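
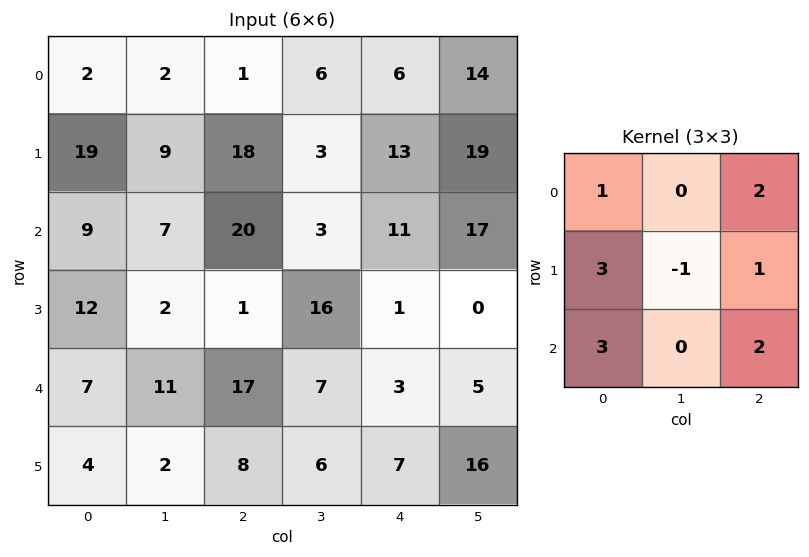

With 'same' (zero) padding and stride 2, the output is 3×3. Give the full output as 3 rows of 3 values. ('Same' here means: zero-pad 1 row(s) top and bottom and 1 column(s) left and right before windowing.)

18 44 73
20 57 104
12 75 89

Output[0,0]: The receptive field on the zero-padded input at this output position is [0 0 0 / 0 2 2 / 0 19 9]. Elementwise product with the kernel and sum: 0·1 + 0·2 + 0·3 + 2·-1 + 2·1 + 0·3 + 9·2.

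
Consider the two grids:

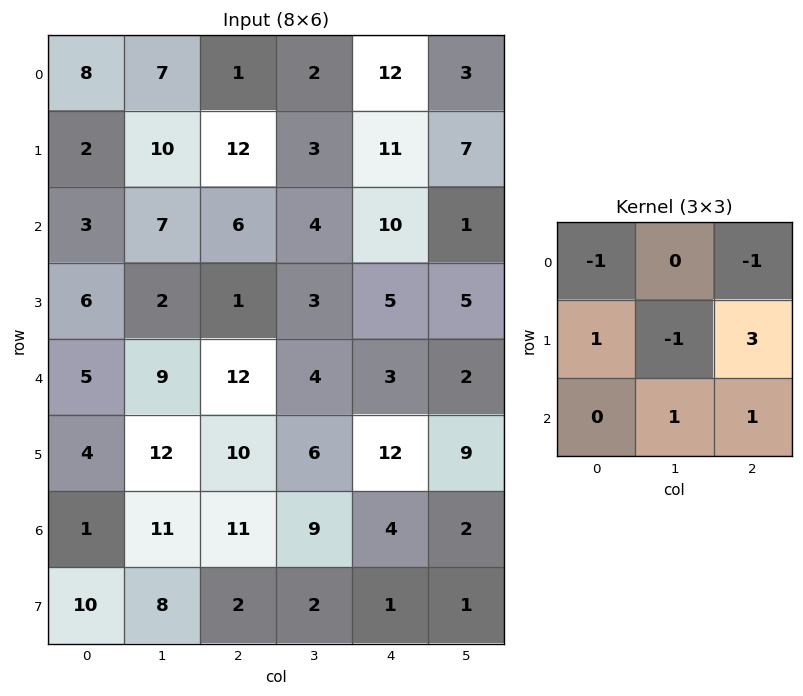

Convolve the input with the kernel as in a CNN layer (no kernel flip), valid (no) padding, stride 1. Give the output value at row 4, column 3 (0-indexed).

21

The receptive field on the input at this output position is [4 3 2 / 6 12 9 / 9 4 2]. Elementwise product with the kernel and sum: 4·-1 + 2·-1 + 6·1 + 12·-1 + 9·3 + 4·1 + 2·1.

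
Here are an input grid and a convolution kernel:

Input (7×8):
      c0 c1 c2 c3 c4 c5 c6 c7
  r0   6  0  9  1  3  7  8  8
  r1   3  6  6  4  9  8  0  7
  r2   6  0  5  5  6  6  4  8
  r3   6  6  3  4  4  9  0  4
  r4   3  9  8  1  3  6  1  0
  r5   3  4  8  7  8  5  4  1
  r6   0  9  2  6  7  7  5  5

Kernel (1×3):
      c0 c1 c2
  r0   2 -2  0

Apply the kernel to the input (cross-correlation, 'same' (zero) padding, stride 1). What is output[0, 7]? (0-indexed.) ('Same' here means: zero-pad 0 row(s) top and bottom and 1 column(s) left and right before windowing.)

0

The receptive field on the zero-padded input at this output position is [8 8 0]. Elementwise product with the kernel and sum: 8·2 + 8·-2.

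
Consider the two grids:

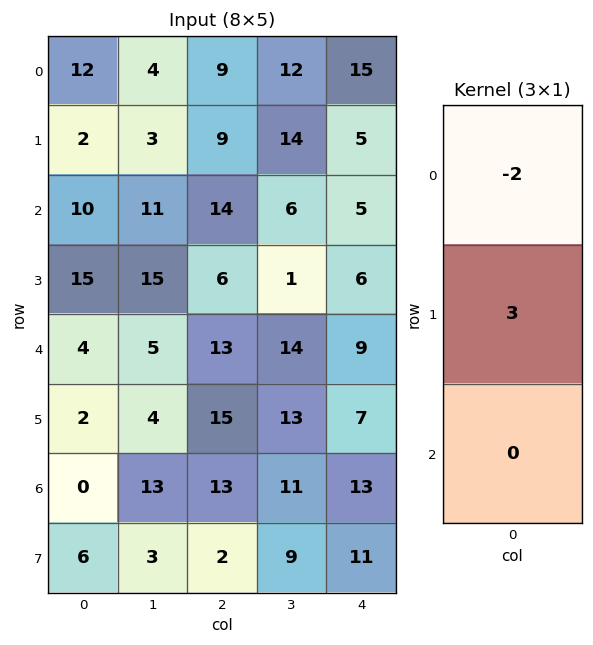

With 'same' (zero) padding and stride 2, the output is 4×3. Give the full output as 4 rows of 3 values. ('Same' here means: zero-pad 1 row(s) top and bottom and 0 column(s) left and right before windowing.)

36 27 45
26 24 5
-18 27 15
-4 9 25

Output[0,0]: The receptive field on the zero-padded input at this output position is [0 / 12 / 2]. Elementwise product with the kernel and sum: 0·-2 + 12·3.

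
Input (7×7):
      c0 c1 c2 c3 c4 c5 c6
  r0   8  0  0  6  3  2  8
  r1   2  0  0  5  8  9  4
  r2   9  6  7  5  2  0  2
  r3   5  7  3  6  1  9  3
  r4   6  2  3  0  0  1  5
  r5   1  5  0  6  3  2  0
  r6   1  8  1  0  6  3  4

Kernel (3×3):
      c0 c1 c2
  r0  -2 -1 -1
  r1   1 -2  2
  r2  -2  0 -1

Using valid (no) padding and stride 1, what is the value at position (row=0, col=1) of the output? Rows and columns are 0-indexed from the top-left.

-13

The receptive field on the input at this output position is [0 0 6 / 0 0 5 / 6 7 5]. Elementwise product with the kernel and sum: 0·-2 + 0·-1 + 6·-1 + 0·1 + 0·-2 + 5·2 + 6·-2 + 5·-1.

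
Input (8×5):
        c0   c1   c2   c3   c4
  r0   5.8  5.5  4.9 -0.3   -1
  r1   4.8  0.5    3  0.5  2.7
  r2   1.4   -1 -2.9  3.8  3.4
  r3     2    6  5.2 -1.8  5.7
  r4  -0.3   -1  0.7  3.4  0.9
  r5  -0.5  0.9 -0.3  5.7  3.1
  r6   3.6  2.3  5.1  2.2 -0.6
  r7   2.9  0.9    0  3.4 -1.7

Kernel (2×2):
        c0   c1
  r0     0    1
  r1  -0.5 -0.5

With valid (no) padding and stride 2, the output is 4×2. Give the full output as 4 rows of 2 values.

Output[0,0]: The receptive field on the input at this output position is [5.8 5.5 / 4.8 0.5]. Elementwise product with the kernel and sum: 5.5·1 + 4.8·-0.5 + 0.5·-0.5.

2.85 -2.05
-5 2.1
-1.2 0.7
0.4 0.5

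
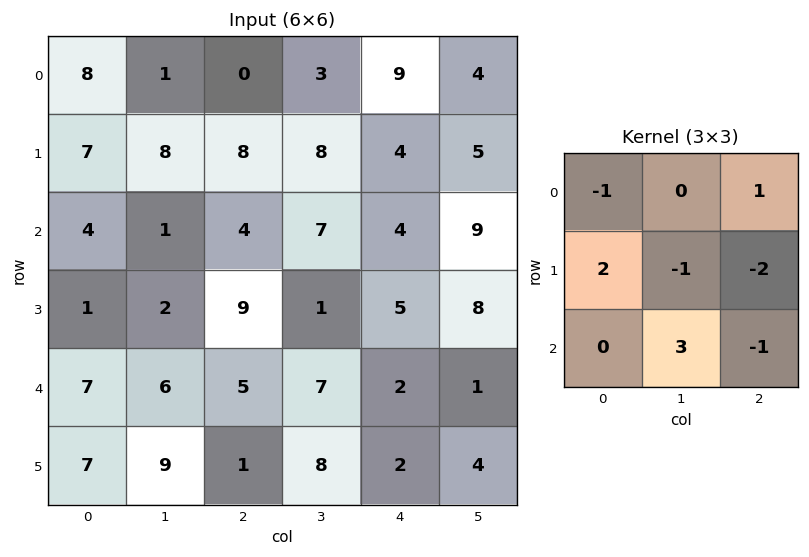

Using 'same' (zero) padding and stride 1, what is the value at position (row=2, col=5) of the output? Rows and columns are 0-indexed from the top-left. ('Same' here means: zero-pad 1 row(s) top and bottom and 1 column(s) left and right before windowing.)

The receptive field on the zero-padded input at this output position is [4 5 0 / 4 9 0 / 5 8 0]. Elementwise product with the kernel and sum: 4·-1 + 0·1 + 4·2 + 9·-1 + 0·-2 + 8·3 + 0·-1.

19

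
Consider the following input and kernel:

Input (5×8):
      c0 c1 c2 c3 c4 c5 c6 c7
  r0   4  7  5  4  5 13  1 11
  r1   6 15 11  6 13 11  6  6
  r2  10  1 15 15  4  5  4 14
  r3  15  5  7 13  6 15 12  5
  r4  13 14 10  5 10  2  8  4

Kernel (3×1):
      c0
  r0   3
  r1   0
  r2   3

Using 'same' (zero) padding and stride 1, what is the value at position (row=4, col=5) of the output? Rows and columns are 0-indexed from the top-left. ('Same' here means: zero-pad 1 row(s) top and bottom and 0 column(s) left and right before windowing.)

45

The receptive field on the zero-padded input at this output position is [15 / 2 / 0]. Elementwise product with the kernel and sum: 15·3 + 0·3.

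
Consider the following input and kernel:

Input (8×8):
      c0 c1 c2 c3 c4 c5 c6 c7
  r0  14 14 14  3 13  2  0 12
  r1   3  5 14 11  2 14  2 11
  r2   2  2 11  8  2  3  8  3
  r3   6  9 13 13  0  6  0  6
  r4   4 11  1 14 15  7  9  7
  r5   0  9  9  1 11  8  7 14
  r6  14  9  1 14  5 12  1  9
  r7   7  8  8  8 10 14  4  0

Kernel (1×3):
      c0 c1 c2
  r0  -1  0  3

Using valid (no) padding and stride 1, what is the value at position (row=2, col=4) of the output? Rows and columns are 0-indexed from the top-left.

22

The receptive field on the input at this output position is [2 3 8]. Elementwise product with the kernel and sum: 2·-1 + 8·3.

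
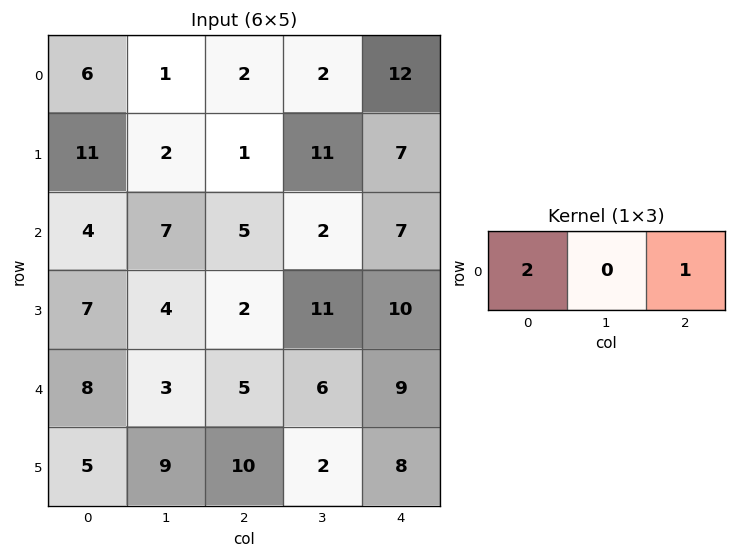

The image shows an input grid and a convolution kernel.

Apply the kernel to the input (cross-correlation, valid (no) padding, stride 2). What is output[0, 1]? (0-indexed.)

The receptive field on the input at this output position is [2 2 12]. Elementwise product with the kernel and sum: 2·2 + 12·1.

16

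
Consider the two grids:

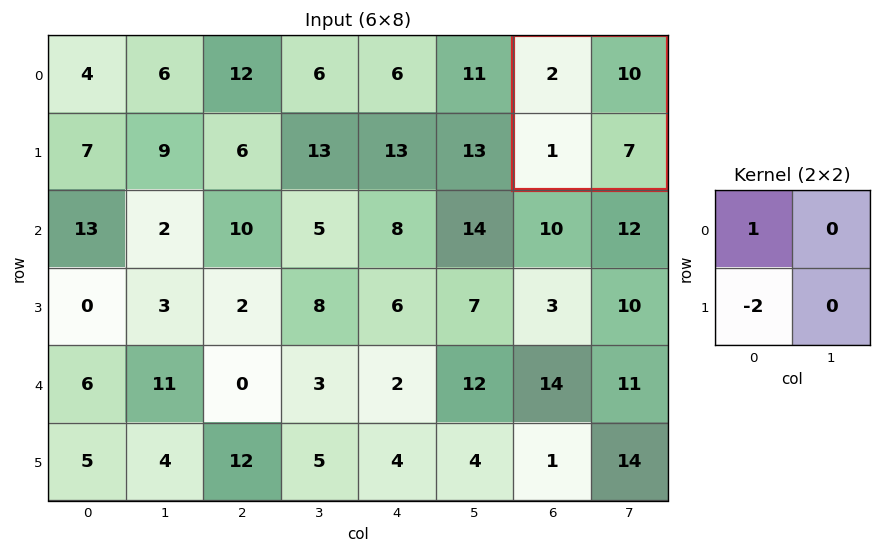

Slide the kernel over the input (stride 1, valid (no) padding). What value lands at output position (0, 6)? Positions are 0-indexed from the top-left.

0

The receptive field on the input at this output position is [2 10 / 1 7]. Elementwise product with the kernel and sum: 2·1 + 1·-2.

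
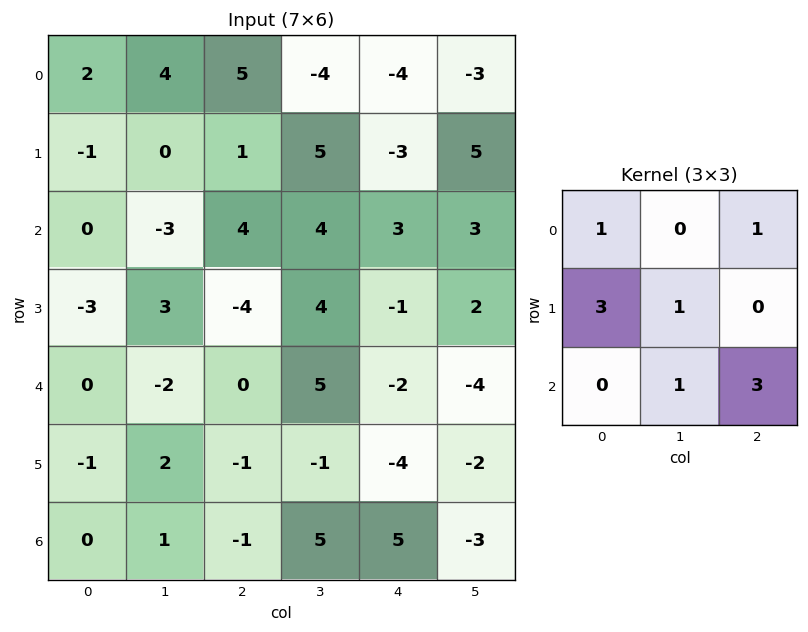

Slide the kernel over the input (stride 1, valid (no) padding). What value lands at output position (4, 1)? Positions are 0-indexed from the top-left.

22

The receptive field on the input at this output position is [-2 0 5 / 2 -1 -1 / 1 -1 5]. Elementwise product with the kernel and sum: -2·1 + 5·1 + 2·3 + -1·1 + -1·1 + 5·3.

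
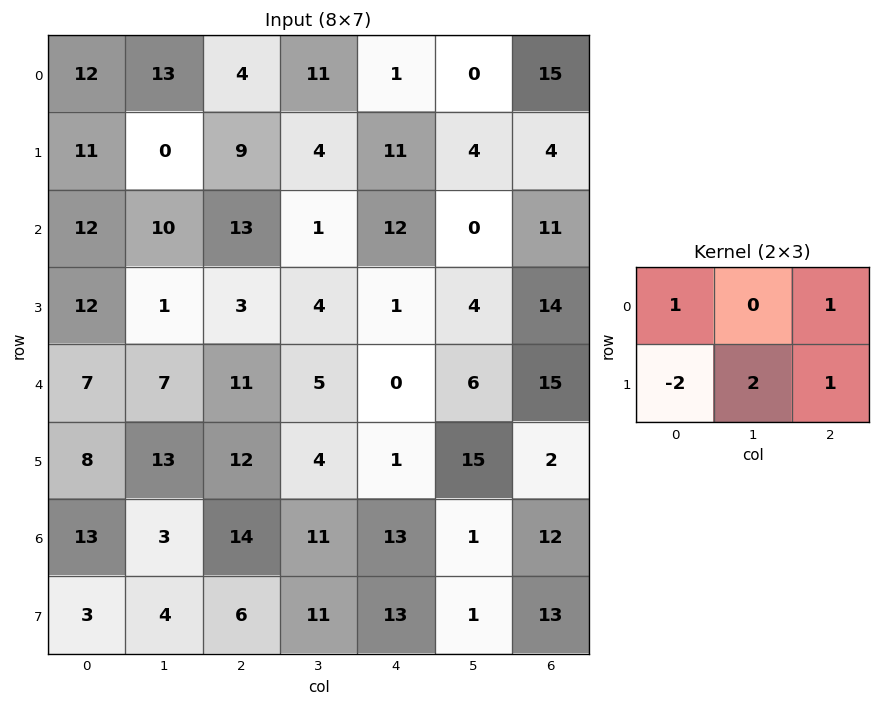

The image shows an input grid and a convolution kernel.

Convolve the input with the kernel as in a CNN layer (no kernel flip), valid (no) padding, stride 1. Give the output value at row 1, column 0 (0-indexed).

The receptive field on the input at this output position is [11 0 9 / 12 10 13]. Elementwise product with the kernel and sum: 11·1 + 9·1 + 12·-2 + 10·2 + 13·1.

29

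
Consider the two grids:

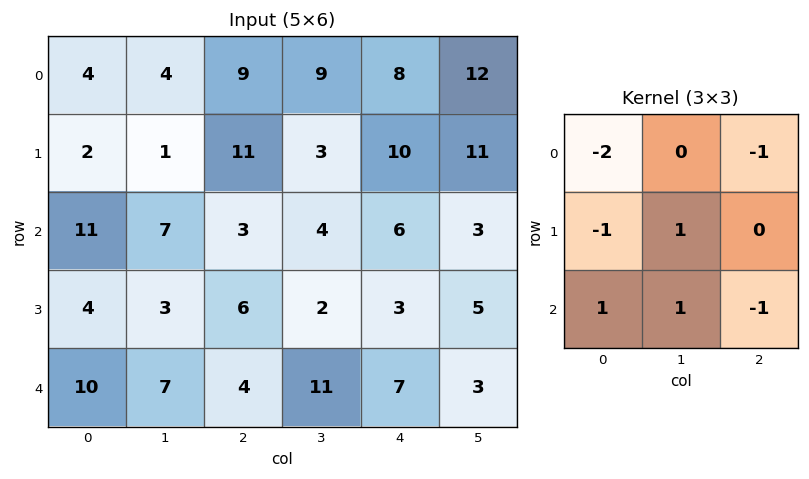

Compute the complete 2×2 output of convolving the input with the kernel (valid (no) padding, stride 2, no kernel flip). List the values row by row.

Output[0,0]: The receptive field on the input at this output position is [4 4 9 / 2 1 11 / 11 7 3]. Elementwise product with the kernel and sum: 4·-2 + 9·-1 + 2·-1 + 1·1 + 11·1 + 7·1 + 3·-1.
Output[0,1]: The receptive field on the input at this output position is [9 9 8 / 11 3 10 / 3 4 6]. Elementwise product with the kernel and sum: 9·-2 + 8·-1 + 11·-1 + 3·1 + 3·1 + 4·1 + 6·-1.

-3 -33
-13 -8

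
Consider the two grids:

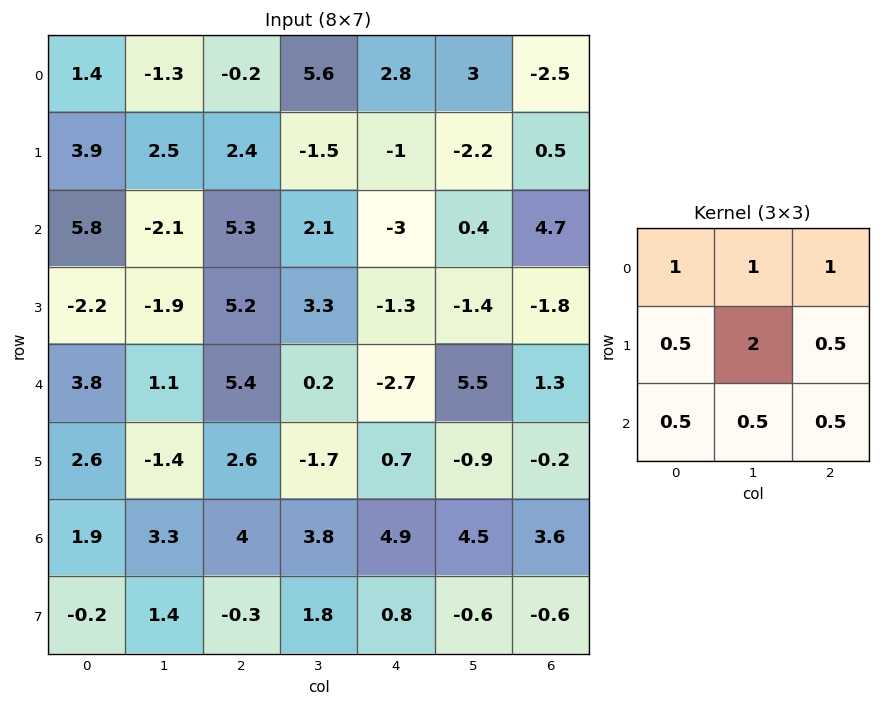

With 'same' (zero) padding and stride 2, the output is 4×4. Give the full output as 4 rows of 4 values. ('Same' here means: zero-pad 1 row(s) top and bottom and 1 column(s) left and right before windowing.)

Output[0,0]: The receptive field on the zero-padded input at this output position is [0 0 0 / 0 1.4 -1.3 / 0 3.9 2.5]. Elementwise product with the kernel and sum: 0·1 + 0·1 + 0·1 + 0·0.5 + 1.4·2 + -1.3·0.5 + 0·0.5 + 3.9·0.5 + 2.5·0.5.
Output[0,1]: The receptive field on the zero-padded input at this output position is [0 0 0 / -1.3 -0.2 5.6 / 2.5 2.4 -1.5]. Elementwise product with the kernel and sum: 0·1 + 0·1 + 0·1 + -1.3·0.5 + -0.2·2 + 5.6·0.5 + 2.5·0.5 + 2.4·0.5 + -1.5·0.5.

5.35 3.45 7.55 -4.35
14.9 17.3 -9.15 6.3
4.65 17.8 -2.9 1.6
7.25 12.5 13.05 7.75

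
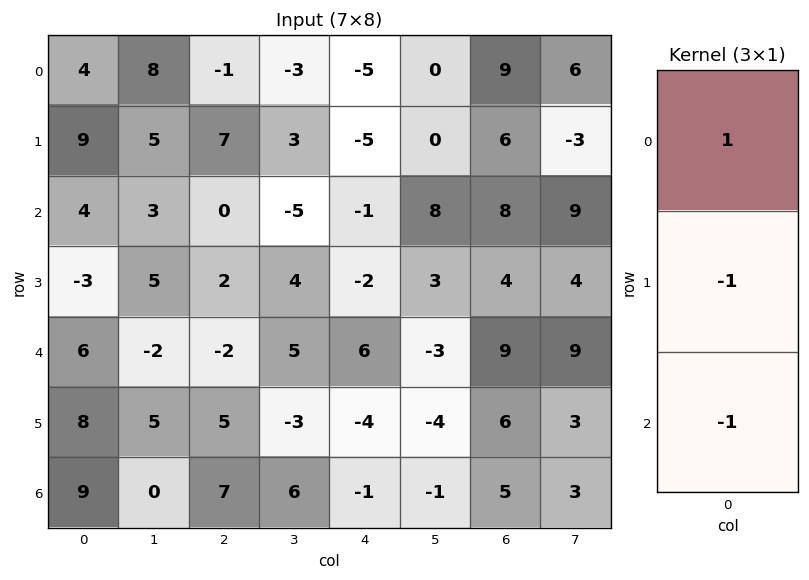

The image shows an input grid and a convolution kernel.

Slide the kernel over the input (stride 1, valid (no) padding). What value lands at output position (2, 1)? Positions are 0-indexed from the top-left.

0

The receptive field on the input at this output position is [3 / 5 / -2]. Elementwise product with the kernel and sum: 3·1 + 5·-1 + -2·-1.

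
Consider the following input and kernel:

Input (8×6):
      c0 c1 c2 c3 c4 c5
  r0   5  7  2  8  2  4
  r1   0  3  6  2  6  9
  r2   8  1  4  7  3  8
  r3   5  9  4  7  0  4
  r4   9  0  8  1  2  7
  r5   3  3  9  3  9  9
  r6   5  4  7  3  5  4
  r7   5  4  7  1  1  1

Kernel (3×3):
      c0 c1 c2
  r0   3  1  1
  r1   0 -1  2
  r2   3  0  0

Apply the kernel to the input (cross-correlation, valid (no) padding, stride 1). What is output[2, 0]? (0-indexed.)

55

The receptive field on the input at this output position is [8 1 4 / 5 9 4 / 9 0 8]. Elementwise product with the kernel and sum: 8·3 + 1·1 + 4·1 + 9·-1 + 4·2 + 9·3.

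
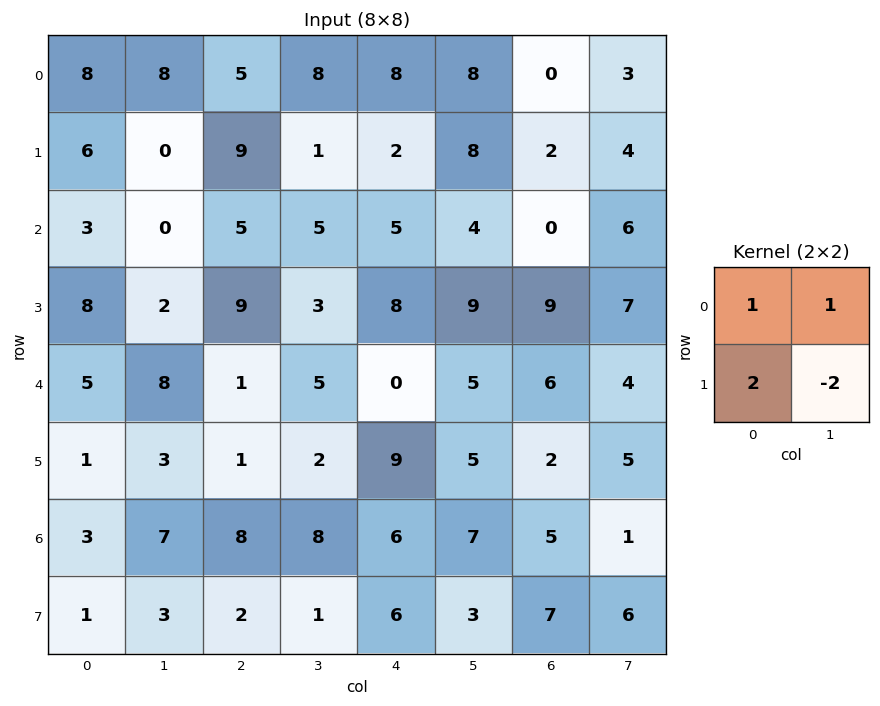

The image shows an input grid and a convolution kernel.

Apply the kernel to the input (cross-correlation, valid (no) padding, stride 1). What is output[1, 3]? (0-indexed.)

3

The receptive field on the input at this output position is [1 2 / 5 5]. Elementwise product with the kernel and sum: 1·1 + 2·1 + 5·2 + 5·-2.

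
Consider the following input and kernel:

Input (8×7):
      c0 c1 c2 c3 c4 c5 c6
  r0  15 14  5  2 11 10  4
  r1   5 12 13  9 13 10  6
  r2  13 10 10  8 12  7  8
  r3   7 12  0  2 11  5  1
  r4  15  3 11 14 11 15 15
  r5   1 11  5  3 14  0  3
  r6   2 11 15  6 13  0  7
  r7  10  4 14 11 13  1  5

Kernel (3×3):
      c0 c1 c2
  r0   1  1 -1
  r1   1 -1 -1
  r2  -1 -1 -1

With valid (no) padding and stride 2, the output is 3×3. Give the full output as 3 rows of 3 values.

Output[0,0]: The receptive field on the input at this output position is [15 14 5 / 5 12 13 / 13 10 10]. Elementwise product with the kernel and sum: 15·1 + 14·1 + 5·-1 + 5·1 + 12·-1 + 13·-1 + 13·-1 + 10·-1 + 10·-1.
Output[0,1]: The receptive field on the input at this output position is [5 2 11 / 13 9 13 / 10 8 12]. Elementwise product with the kernel and sum: 5·1 + 2·1 + 11·-1 + 13·1 + 9·-1 + 13·-1 + 10·-1 + 8·-1 + 12·-1.

-29 -43 -13
-21 -43 -25
-36 -32 2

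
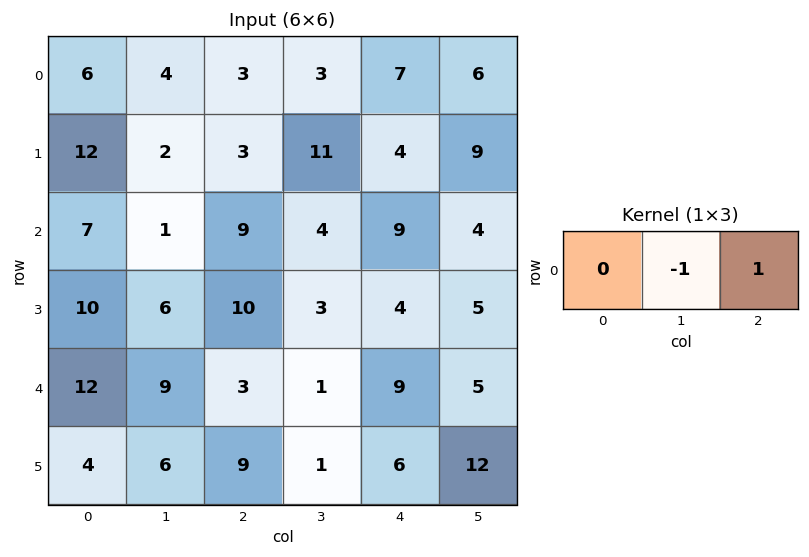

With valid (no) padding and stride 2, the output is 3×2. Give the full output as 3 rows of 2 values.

-1 4
8 5
-6 8

Output[0,0]: The receptive field on the input at this output position is [6 4 3]. Elementwise product with the kernel and sum: 4·-1 + 3·1.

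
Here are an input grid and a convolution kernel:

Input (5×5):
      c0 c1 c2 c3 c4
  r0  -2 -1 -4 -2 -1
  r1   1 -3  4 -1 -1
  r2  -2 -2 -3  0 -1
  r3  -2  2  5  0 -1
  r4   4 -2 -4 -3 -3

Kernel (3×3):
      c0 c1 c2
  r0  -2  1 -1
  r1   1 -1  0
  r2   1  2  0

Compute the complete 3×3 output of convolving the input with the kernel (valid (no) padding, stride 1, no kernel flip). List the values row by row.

5 -15 9
-7 24 -6
1 -12 2

Output[0,0]: The receptive field on the input at this output position is [-2 -1 -4 / 1 -3 4 / -2 -2 -3]. Elementwise product with the kernel and sum: -2·-2 + -1·1 + -4·-1 + 1·1 + -3·-1 + -2·1 + -2·2.
Output[0,1]: The receptive field on the input at this output position is [-1 -4 -2 / -3 4 -1 / -2 -3 0]. Elementwise product with the kernel and sum: -1·-2 + -4·1 + -2·-1 + -3·1 + 4·-1 + -2·1 + -3·2.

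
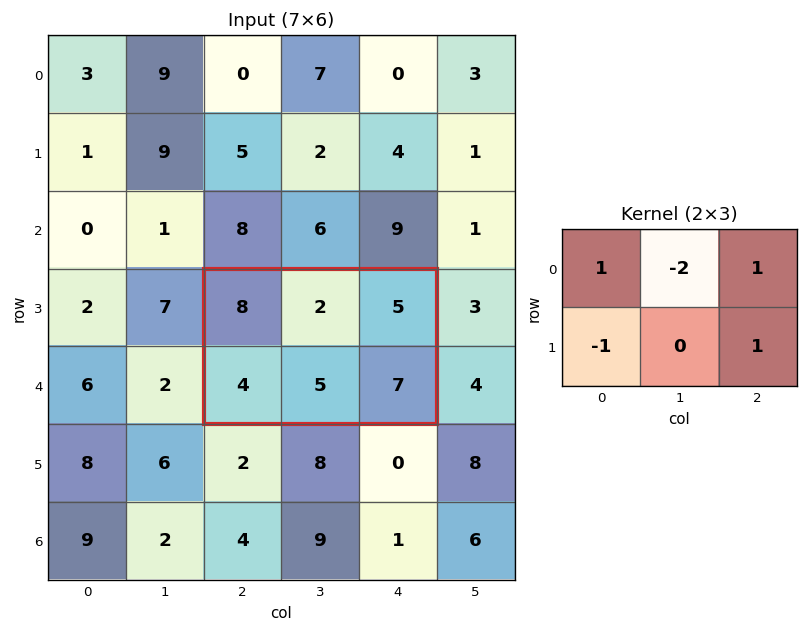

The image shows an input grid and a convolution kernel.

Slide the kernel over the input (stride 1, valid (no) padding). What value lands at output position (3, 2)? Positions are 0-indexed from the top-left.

The receptive field on the input at this output position is [8 2 5 / 4 5 7]. Elementwise product with the kernel and sum: 8·1 + 2·-2 + 5·1 + 4·-1 + 7·1.

12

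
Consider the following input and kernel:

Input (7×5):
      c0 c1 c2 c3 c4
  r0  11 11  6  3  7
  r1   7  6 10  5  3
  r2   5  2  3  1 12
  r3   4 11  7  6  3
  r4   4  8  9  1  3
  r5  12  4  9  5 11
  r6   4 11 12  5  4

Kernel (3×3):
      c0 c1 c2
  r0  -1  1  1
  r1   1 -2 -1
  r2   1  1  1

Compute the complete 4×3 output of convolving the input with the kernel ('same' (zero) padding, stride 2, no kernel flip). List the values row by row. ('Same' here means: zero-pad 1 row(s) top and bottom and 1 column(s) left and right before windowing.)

Output[0,0]: The receptive field on the zero-padded input at this output position is [0 0 0 / 0 11 11 / 0 7 6]. Elementwise product with the kernel and sum: 0·-1 + 0·1 + 0·1 + 0·1 + 11·-2 + 11·-1 + 0·1 + 7·1 + 6·1.
Output[0,1]: The receptive field on the zero-padded input at this output position is [0 0 0 / 11 6 3 / 6 10 5]. Elementwise product with the kernel and sum: 0·-1 + 0·1 + 0·1 + 11·1 + 6·-2 + 3·-1 + 6·1 + 10·1 + 5·1.

-20 17 -3
16 28 -16
15 9 8
-3 -8 3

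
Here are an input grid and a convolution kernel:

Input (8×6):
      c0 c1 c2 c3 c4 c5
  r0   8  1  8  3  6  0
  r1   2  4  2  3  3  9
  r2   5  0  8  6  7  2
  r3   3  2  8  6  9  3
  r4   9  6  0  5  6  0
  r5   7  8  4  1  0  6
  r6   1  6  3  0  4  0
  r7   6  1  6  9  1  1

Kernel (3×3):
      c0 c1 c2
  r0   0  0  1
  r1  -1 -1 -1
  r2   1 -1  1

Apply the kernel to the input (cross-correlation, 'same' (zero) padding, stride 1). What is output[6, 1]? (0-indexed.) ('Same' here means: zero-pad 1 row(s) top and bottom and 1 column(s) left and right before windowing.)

5

The receptive field on the zero-padded input at this output position is [7 8 4 / 1 6 3 / 6 1 6]. Elementwise product with the kernel and sum: 4·1 + 1·-1 + 6·-1 + 3·-1 + 6·1 + 1·-1 + 6·1.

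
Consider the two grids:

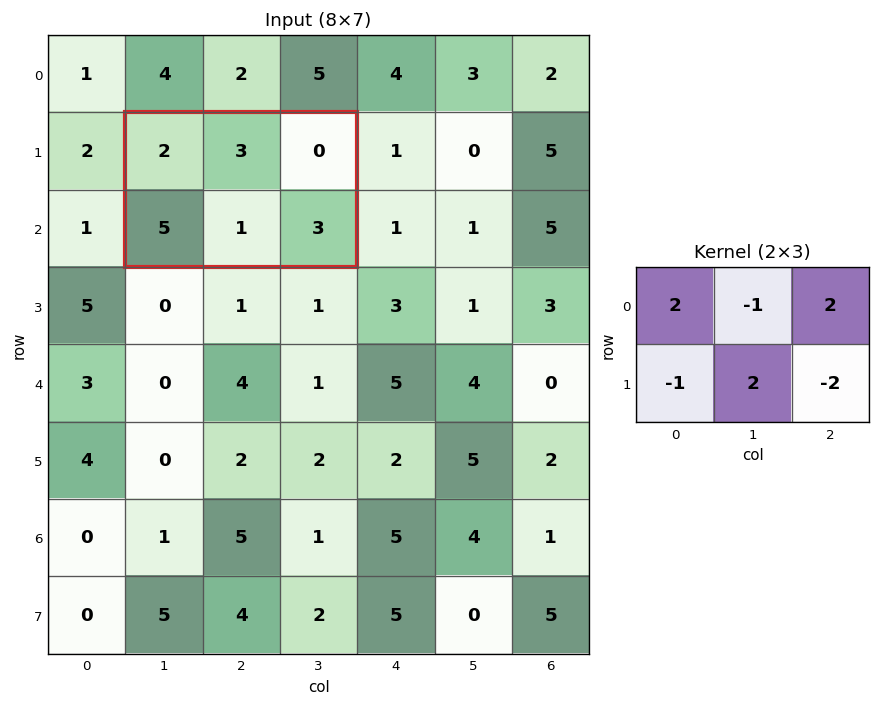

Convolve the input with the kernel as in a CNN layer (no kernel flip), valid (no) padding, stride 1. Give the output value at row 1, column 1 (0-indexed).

The receptive field on the input at this output position is [2 3 0 / 5 1 3]. Elementwise product with the kernel and sum: 2·2 + 3·-1 + 0·2 + 5·-1 + 1·2 + 3·-2.

-8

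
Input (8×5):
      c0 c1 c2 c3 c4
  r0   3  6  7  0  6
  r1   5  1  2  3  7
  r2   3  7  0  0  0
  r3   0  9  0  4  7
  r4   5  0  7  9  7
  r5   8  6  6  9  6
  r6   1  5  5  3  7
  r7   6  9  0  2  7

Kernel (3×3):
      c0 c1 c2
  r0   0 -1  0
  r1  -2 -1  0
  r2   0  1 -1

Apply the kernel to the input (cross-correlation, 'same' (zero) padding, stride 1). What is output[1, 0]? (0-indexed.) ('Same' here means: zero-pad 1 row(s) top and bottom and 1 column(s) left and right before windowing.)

The receptive field on the zero-padded input at this output position is [0 3 6 / 0 5 1 / 0 3 7]. Elementwise product with the kernel and sum: 3·-1 + 0·-2 + 5·-1 + 3·1 + 7·-1.

-12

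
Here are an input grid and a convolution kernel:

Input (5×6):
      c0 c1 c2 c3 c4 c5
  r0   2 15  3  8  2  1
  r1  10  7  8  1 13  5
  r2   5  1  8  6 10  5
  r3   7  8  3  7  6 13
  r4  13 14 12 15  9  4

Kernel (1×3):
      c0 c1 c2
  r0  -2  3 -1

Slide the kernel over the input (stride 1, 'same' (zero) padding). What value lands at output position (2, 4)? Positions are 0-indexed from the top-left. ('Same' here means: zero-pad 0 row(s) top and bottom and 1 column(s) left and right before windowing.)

The receptive field on the zero-padded input at this output position is [6 10 5]. Elementwise product with the kernel and sum: 6·-2 + 10·3 + 5·-1.

13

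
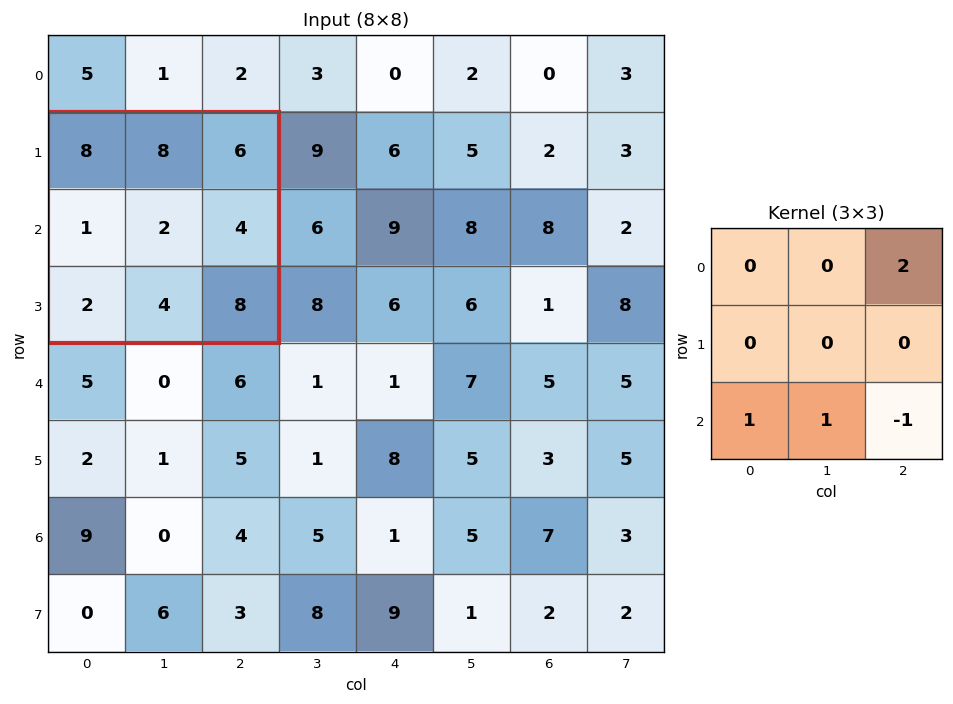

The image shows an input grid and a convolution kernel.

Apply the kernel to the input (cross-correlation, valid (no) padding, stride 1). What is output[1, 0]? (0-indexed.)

10

The receptive field on the input at this output position is [8 8 6 / 1 2 4 / 2 4 8]. Elementwise product with the kernel and sum: 6·2 + 2·1 + 4·1 + 8·-1.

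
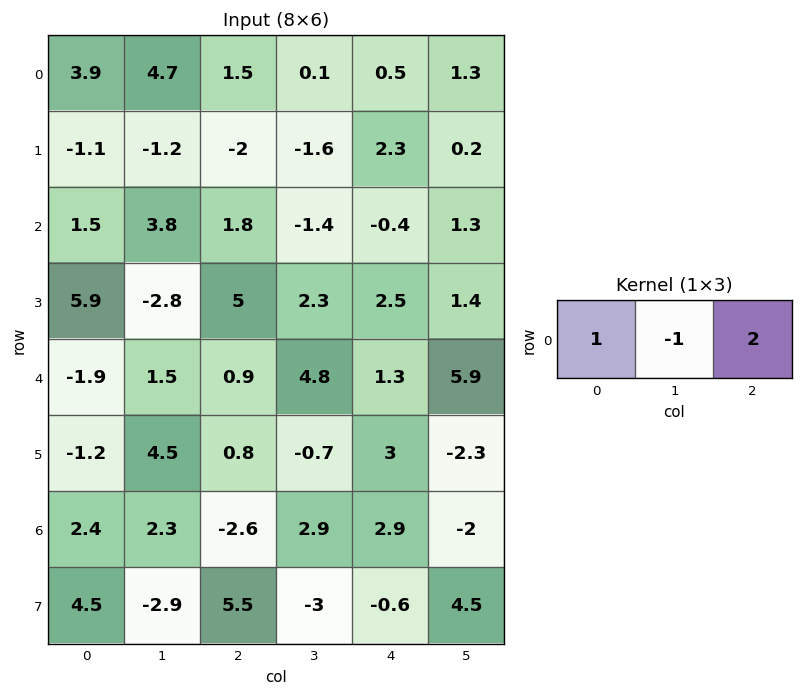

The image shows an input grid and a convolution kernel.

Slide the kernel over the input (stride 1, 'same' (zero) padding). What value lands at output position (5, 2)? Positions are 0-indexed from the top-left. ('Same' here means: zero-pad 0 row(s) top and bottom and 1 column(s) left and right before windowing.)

The receptive field on the zero-padded input at this output position is [4.5 0.8 -0.7]. Elementwise product with the kernel and sum: 4.5·1 + 0.8·-1 + -0.7·2.

2.3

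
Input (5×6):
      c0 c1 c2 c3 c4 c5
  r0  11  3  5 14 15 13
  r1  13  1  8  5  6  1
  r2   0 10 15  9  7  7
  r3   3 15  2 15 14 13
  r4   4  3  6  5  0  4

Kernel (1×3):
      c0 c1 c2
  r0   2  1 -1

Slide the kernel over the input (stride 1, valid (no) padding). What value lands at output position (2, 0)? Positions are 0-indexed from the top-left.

-5

The receptive field on the input at this output position is [0 10 15]. Elementwise product with the kernel and sum: 0·2 + 10·1 + 15·-1.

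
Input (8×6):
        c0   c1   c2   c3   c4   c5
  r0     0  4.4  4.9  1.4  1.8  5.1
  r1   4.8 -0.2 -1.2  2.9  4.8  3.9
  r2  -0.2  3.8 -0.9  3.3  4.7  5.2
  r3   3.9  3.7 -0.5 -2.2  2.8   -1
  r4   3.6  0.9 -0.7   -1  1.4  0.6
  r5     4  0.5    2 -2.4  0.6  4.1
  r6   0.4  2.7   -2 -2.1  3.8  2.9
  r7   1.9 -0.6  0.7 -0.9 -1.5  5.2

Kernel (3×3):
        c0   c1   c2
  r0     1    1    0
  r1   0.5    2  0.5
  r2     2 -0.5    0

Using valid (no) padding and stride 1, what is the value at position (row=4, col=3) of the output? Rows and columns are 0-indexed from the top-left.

The receptive field on the input at this output position is [-1 1.4 0.6 / -2.4 0.6 4.1 / -2.1 3.8 2.9]. Elementwise product with the kernel and sum: -1·1 + 1.4·1 + -2.4·0.5 + 0.6·2 + 4.1·0.5 + -2.1·2 + 3.8·-0.5.

-3.65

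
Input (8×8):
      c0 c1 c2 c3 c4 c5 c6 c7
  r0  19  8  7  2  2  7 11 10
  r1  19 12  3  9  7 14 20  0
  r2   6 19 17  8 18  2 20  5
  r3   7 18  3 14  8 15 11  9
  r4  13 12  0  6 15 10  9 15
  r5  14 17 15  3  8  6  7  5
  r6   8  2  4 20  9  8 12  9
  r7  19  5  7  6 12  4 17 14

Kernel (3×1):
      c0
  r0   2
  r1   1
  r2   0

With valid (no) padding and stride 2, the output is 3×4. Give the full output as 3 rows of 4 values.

57 17 11 42
19 37 44 51
40 15 38 25

Output[0,0]: The receptive field on the input at this output position is [19 / 19 / 6]. Elementwise product with the kernel and sum: 19·2 + 19·1.
Output[0,1]: The receptive field on the input at this output position is [7 / 3 / 17]. Elementwise product with the kernel and sum: 7·2 + 3·1.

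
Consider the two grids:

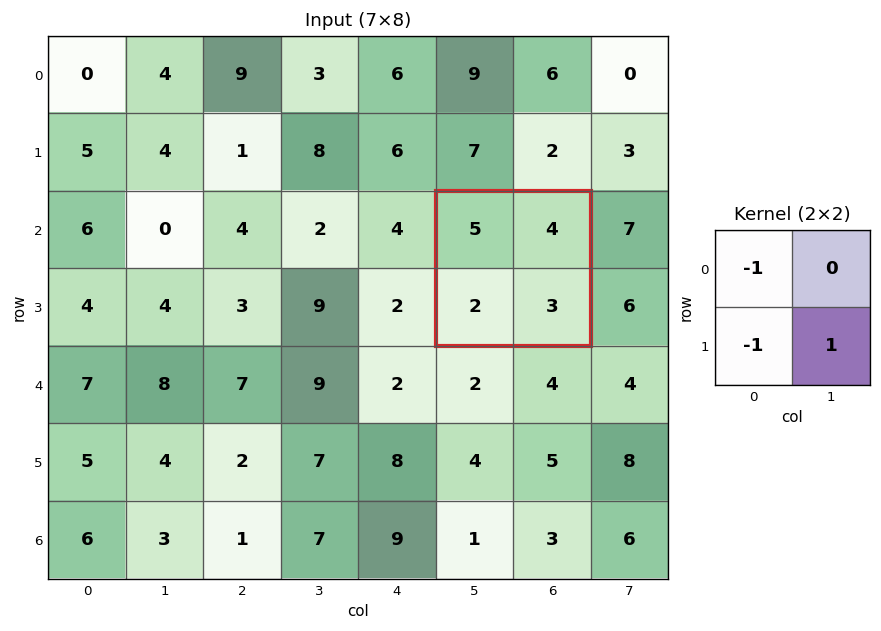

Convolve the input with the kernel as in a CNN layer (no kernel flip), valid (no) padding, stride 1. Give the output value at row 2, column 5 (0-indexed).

-4

The receptive field on the input at this output position is [5 4 / 2 3]. Elementwise product with the kernel and sum: 5·-1 + 2·-1 + 3·1.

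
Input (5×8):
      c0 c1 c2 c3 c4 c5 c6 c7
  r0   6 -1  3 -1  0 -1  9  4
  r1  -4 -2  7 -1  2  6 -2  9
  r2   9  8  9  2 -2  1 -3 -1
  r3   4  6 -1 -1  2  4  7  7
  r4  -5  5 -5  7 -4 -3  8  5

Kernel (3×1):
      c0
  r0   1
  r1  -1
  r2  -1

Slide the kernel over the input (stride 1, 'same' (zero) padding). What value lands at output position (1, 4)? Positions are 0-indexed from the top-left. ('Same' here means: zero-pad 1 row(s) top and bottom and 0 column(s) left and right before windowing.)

0

The receptive field on the zero-padded input at this output position is [0 / 2 / -2]. Elementwise product with the kernel and sum: 0·1 + 2·-1 + -2·-1.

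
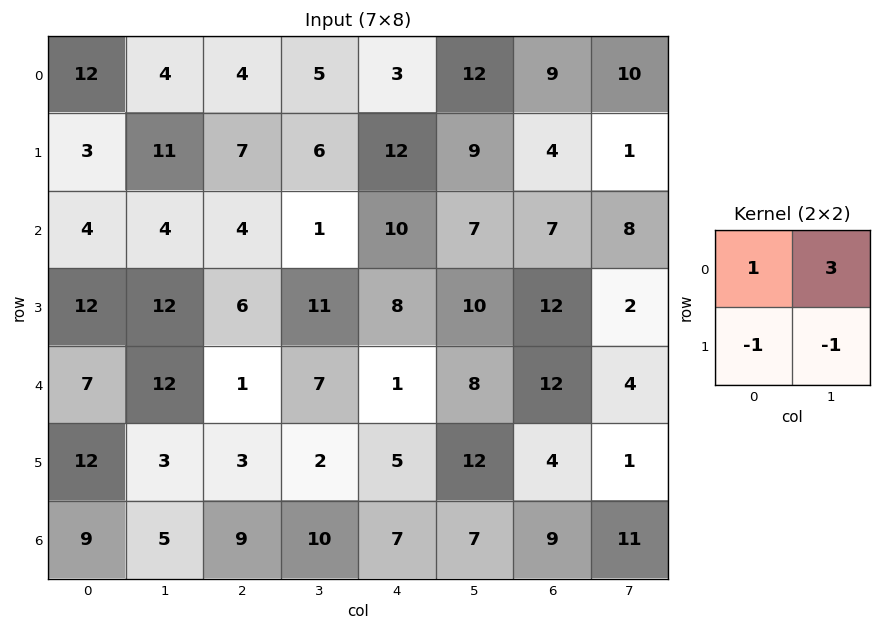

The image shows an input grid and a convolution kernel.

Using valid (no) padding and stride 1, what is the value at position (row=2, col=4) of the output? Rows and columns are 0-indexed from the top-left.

13

The receptive field on the input at this output position is [10 7 / 8 10]. Elementwise product with the kernel and sum: 10·1 + 7·3 + 8·-1 + 10·-1.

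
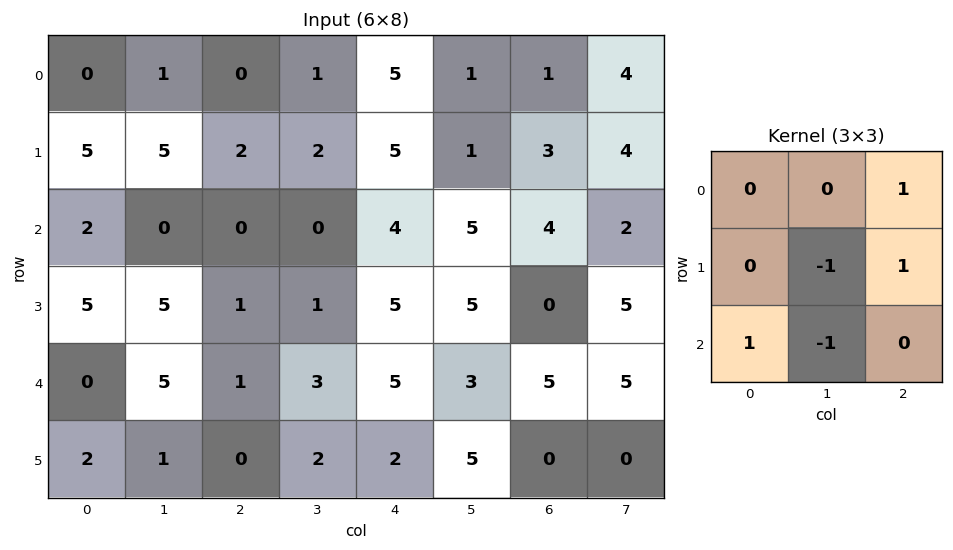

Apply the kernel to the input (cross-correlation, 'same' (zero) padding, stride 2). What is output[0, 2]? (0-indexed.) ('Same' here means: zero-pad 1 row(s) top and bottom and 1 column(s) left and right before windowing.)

-7

The receptive field on the zero-padded input at this output position is [0 0 0 / 1 5 1 / 2 5 1]. Elementwise product with the kernel and sum: 0·1 + 5·-1 + 1·1 + 2·1 + 5·-1.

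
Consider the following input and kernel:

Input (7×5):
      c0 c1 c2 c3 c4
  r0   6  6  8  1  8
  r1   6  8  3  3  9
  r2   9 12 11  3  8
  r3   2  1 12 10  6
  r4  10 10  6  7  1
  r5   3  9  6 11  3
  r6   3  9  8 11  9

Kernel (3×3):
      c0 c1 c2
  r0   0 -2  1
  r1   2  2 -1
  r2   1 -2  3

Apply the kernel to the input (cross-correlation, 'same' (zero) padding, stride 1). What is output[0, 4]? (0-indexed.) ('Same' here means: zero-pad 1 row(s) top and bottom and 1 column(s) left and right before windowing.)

The receptive field on the zero-padded input at this output position is [0 0 0 / 1 8 0 / 3 9 0]. Elementwise product with the kernel and sum: 0·-2 + 0·1 + 1·2 + 8·2 + 0·-1 + 3·1 + 9·-2 + 0·3.

3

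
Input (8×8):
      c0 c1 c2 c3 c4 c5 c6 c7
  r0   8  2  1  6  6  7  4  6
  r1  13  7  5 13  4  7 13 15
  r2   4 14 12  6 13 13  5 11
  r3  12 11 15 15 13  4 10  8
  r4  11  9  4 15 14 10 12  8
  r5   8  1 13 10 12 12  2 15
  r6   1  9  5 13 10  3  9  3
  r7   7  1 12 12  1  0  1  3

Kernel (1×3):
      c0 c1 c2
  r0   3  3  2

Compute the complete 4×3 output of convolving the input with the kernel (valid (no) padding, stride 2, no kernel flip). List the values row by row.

Output[0,0]: The receptive field on the input at this output position is [8 2 1]. Elementwise product with the kernel and sum: 8·3 + 2·3 + 1·2.

32 33 47
78 80 88
68 85 96
40 74 57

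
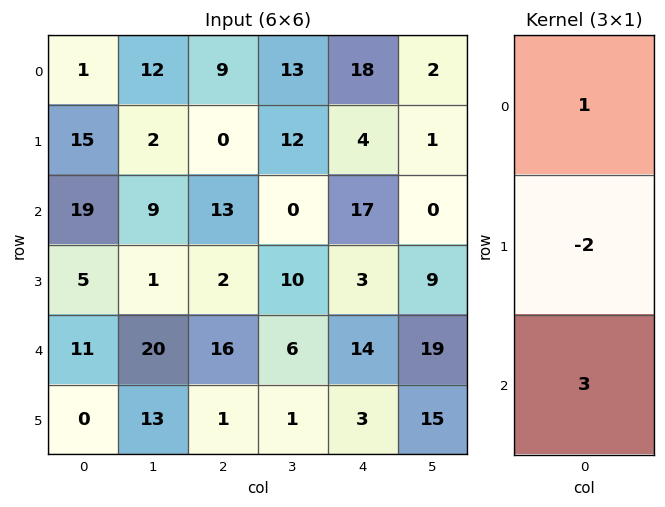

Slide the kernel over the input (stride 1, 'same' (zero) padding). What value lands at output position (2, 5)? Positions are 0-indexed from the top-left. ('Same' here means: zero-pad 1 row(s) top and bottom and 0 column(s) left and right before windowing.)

28

The receptive field on the zero-padded input at this output position is [1 / 0 / 9]. Elementwise product with the kernel and sum: 1·1 + 0·-2 + 9·3.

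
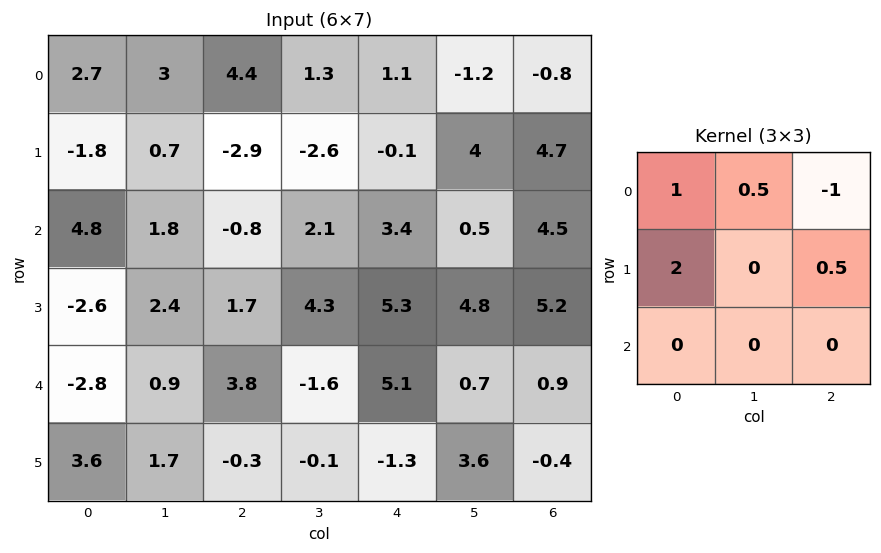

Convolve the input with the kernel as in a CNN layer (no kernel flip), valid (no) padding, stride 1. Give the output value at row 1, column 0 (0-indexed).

The receptive field on the input at this output position is [-1.8 0.7 -2.9 / 4.8 1.8 -0.8 / -2.6 2.4 1.7]. Elementwise product with the kernel and sum: -1.8·1 + 0.7·0.5 + -2.9·-1 + 4.8·2 + -0.8·0.5.

10.65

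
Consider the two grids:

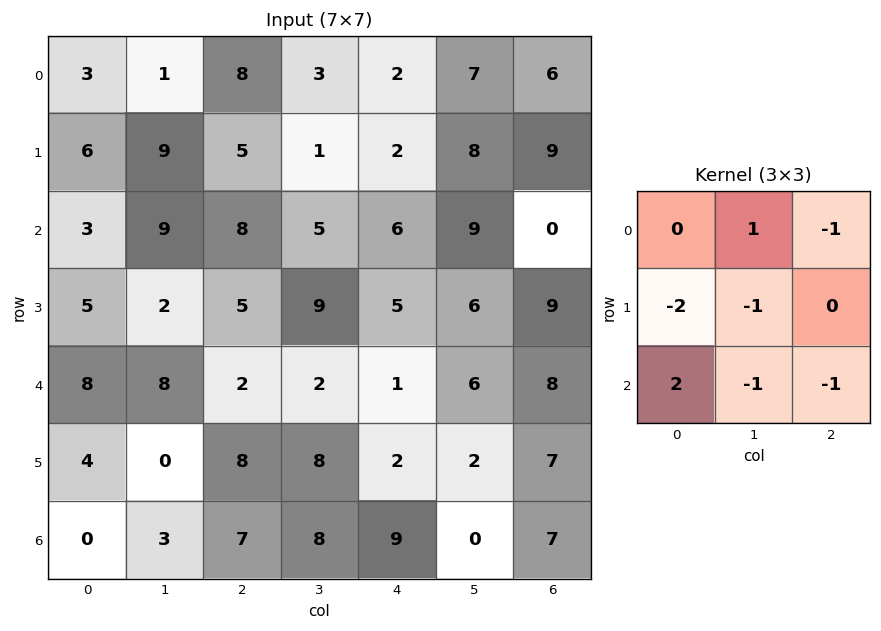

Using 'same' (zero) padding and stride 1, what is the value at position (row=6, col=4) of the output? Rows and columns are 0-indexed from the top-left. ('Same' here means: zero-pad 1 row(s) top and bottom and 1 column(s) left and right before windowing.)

The receptive field on the zero-padded input at this output position is [8 2 2 / 8 9 0 / 0 0 0]. Elementwise product with the kernel and sum: 2·1 + 2·-1 + 8·-2 + 9·-1 + 0·2 + 0·-1 + 0·-1.

-25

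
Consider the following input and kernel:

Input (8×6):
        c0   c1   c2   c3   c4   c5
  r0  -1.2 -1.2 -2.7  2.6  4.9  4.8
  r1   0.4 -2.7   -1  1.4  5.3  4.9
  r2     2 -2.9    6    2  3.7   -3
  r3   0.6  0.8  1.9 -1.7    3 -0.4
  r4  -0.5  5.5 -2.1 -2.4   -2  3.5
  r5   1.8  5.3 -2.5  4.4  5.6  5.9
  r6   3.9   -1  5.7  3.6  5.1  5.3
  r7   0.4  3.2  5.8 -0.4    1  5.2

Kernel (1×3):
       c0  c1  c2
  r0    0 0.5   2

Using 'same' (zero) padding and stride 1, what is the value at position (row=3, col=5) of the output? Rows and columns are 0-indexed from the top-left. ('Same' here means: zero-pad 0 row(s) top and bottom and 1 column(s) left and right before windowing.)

The receptive field on the zero-padded input at this output position is [3 -0.4 0]. Elementwise product with the kernel and sum: -0.4·0.5 + 0·2.

-0.2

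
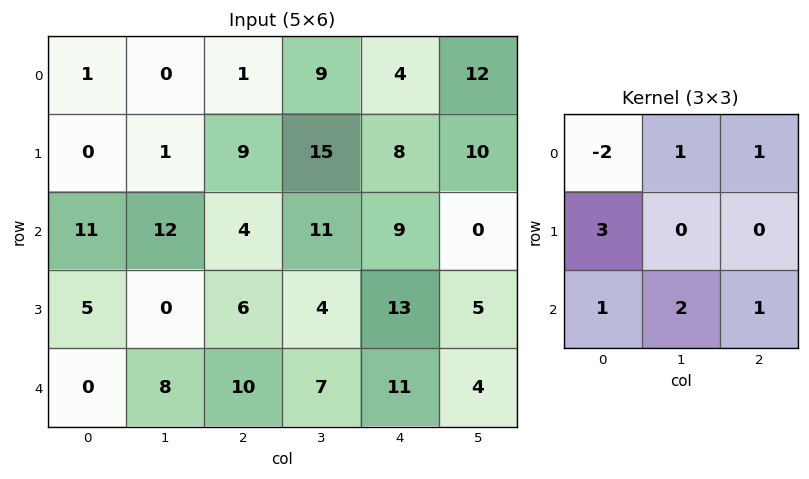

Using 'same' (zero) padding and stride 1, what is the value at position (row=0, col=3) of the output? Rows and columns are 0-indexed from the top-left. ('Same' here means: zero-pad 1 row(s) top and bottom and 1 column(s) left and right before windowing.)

The receptive field on the zero-padded input at this output position is [0 0 0 / 1 9 4 / 9 15 8]. Elementwise product with the kernel and sum: 0·-2 + 0·1 + 0·1 + 1·3 + 9·1 + 15·2 + 8·1.

50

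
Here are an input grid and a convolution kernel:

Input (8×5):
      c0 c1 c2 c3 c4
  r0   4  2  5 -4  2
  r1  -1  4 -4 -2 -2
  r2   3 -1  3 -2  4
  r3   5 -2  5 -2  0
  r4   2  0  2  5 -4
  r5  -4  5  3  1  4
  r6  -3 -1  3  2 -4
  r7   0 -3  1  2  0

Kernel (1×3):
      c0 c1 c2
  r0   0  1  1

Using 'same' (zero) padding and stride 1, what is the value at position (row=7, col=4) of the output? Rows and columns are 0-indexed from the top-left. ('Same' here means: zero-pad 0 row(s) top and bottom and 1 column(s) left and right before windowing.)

0

The receptive field on the zero-padded input at this output position is [2 0 0]. Elementwise product with the kernel and sum: 0·1 + 0·1.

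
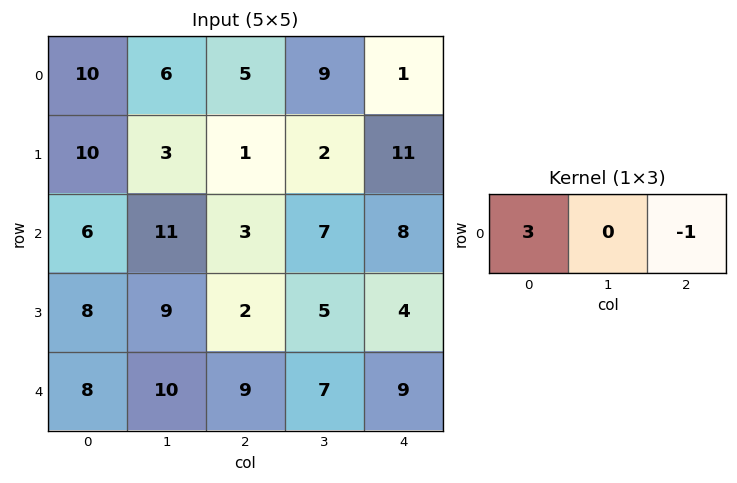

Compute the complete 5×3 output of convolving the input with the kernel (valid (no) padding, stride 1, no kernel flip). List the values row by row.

25 9 14
29 7 -8
15 26 1
22 22 2
15 23 18

Output[0,0]: The receptive field on the input at this output position is [10 6 5]. Elementwise product with the kernel and sum: 10·3 + 5·-1.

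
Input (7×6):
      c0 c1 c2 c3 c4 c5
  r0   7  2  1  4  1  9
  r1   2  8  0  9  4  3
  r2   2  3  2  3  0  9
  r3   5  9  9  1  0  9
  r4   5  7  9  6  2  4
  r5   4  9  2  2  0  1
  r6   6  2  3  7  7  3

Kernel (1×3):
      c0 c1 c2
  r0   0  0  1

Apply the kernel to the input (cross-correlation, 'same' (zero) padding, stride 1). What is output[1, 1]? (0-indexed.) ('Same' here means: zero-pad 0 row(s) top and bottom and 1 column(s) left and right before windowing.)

0

The receptive field on the zero-padded input at this output position is [2 8 0]. Elementwise product with the kernel and sum: 0·1.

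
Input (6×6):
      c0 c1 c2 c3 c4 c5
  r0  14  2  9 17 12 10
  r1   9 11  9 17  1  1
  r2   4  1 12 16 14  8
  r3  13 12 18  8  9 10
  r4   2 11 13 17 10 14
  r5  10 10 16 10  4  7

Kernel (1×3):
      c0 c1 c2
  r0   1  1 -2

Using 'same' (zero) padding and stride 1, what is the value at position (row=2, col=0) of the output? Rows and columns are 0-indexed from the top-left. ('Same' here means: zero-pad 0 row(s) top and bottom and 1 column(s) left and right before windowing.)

The receptive field on the zero-padded input at this output position is [0 4 1]. Elementwise product with the kernel and sum: 0·1 + 4·1 + 1·-2.

2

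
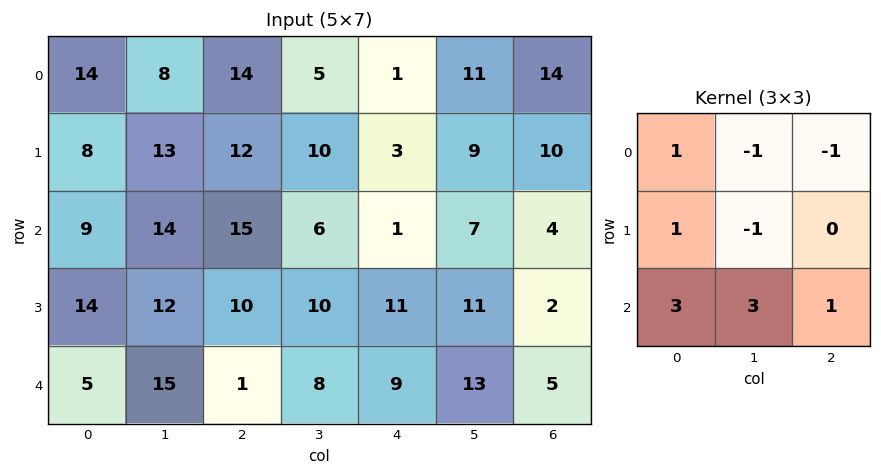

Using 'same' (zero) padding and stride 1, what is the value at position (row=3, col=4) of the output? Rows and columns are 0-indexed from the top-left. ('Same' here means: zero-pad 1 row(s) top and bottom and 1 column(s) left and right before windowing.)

61

The receptive field on the zero-padded input at this output position is [6 1 7 / 10 11 11 / 8 9 13]. Elementwise product with the kernel and sum: 6·1 + 1·-1 + 7·-1 + 10·1 + 11·-1 + 8·3 + 9·3 + 13·1.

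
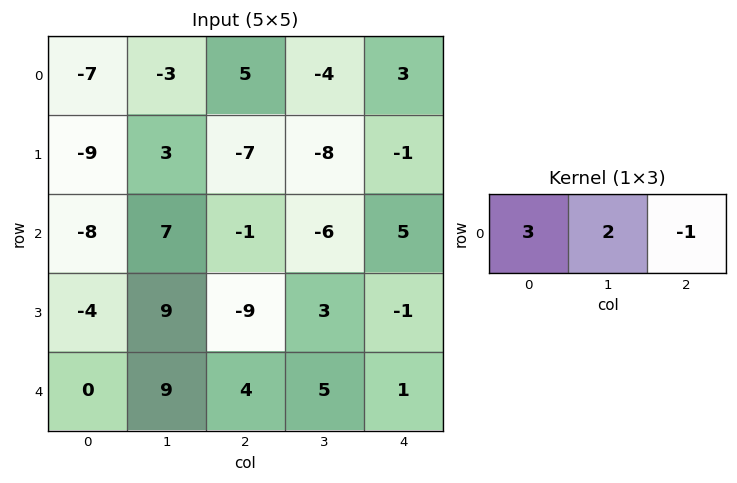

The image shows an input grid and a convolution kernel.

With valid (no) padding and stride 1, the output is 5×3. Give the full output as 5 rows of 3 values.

Output[0,0]: The receptive field on the input at this output position is [-7 -3 5]. Elementwise product with the kernel and sum: -7·3 + -3·2 + 5·-1.

-32 5 4
-14 3 -36
-9 25 -20
15 6 -20
14 30 21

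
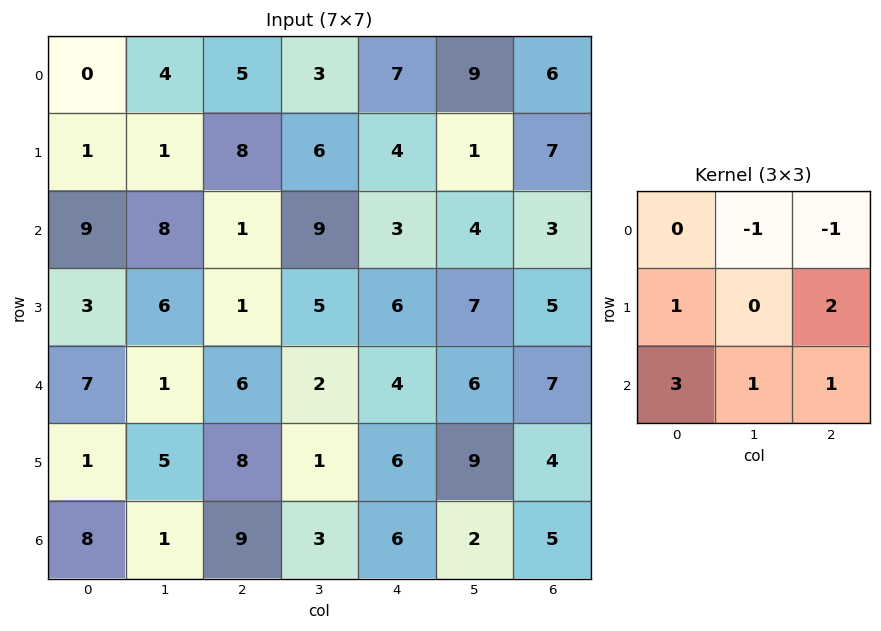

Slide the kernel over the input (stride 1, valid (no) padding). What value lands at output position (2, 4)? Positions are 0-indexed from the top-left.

The receptive field on the input at this output position is [3 4 3 / 6 7 5 / 4 6 7]. Elementwise product with the kernel and sum: 4·-1 + 3·-1 + 6·1 + 5·2 + 4·3 + 6·1 + 7·1.

34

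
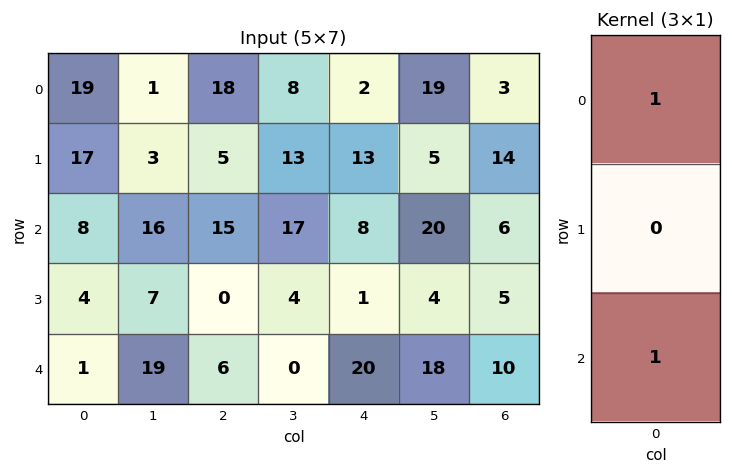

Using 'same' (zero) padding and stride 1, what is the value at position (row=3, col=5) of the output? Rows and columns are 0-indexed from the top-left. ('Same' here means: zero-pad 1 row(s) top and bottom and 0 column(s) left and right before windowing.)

The receptive field on the zero-padded input at this output position is [20 / 4 / 18]. Elementwise product with the kernel and sum: 20·1 + 18·1.

38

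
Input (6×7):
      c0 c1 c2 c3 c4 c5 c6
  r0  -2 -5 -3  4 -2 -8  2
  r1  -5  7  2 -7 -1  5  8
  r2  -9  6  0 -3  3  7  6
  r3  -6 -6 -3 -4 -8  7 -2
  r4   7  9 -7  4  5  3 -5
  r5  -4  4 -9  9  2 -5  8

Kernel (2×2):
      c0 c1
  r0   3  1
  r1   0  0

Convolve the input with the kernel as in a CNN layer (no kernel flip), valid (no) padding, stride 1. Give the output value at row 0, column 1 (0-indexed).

The receptive field on the input at this output position is [-5 -3 / 7 2]. Elementwise product with the kernel and sum: -5·3 + -3·1.

-18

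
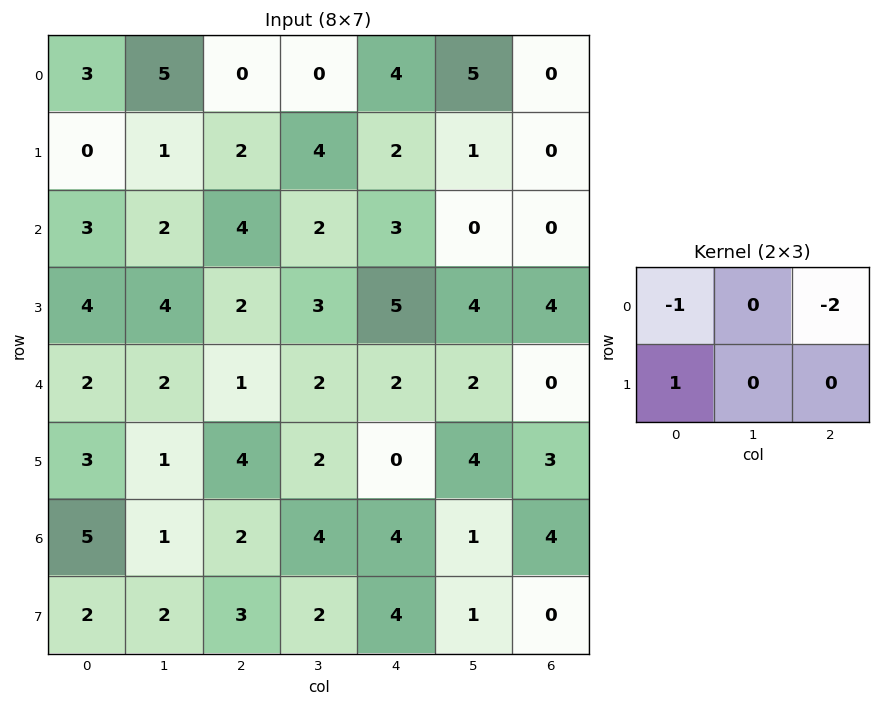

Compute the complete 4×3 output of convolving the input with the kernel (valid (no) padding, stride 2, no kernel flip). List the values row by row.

-3 -6 -2
-7 -8 2
-1 -1 -2
-7 -7 -8

Output[0,0]: The receptive field on the input at this output position is [3 5 0 / 0 1 2]. Elementwise product with the kernel and sum: 3·-1 + 0·-2 + 0·1.
Output[0,1]: The receptive field on the input at this output position is [0 0 4 / 2 4 2]. Elementwise product with the kernel and sum: 0·-1 + 4·-2 + 2·1.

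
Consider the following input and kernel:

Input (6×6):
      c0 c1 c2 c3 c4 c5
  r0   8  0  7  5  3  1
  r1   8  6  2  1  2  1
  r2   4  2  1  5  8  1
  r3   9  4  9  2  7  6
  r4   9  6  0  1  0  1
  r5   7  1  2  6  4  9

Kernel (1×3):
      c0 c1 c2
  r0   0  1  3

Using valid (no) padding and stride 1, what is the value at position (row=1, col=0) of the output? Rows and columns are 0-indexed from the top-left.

The receptive field on the input at this output position is [8 6 2]. Elementwise product with the kernel and sum: 6·1 + 2·3.

12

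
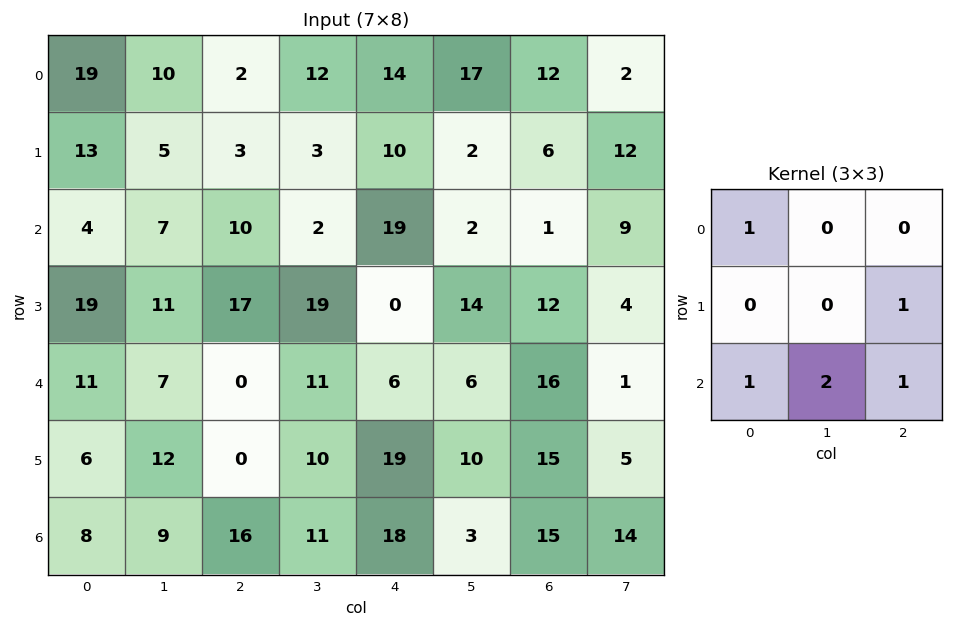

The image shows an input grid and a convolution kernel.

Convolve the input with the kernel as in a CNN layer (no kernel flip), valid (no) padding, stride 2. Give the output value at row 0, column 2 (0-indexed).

44

The receptive field on the input at this output position is [14 17 12 / 10 2 6 / 19 2 1]. Elementwise product with the kernel and sum: 14·1 + 6·1 + 19·1 + 2·2 + 1·1.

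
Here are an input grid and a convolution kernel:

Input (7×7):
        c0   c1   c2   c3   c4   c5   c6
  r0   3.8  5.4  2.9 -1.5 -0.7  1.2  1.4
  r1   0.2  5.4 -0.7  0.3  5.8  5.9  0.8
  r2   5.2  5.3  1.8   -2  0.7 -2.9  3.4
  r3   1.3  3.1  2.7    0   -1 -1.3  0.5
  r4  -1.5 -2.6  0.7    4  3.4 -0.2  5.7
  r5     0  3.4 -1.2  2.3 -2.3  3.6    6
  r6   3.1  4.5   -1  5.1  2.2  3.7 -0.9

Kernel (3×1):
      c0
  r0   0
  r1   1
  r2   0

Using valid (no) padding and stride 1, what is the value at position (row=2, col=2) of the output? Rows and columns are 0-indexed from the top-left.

2.7

The receptive field on the input at this output position is [1.8 / 2.7 / 0.7]. Elementwise product with the kernel and sum: 2.7·1.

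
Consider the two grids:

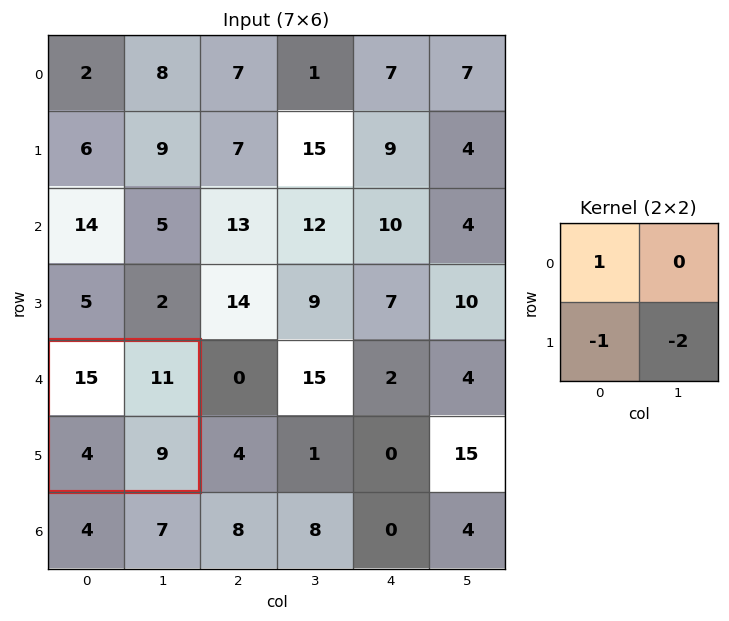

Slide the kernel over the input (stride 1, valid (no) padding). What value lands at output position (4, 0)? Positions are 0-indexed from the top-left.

The receptive field on the input at this output position is [15 11 / 4 9]. Elementwise product with the kernel and sum: 15·1 + 4·-1 + 9·-2.

-7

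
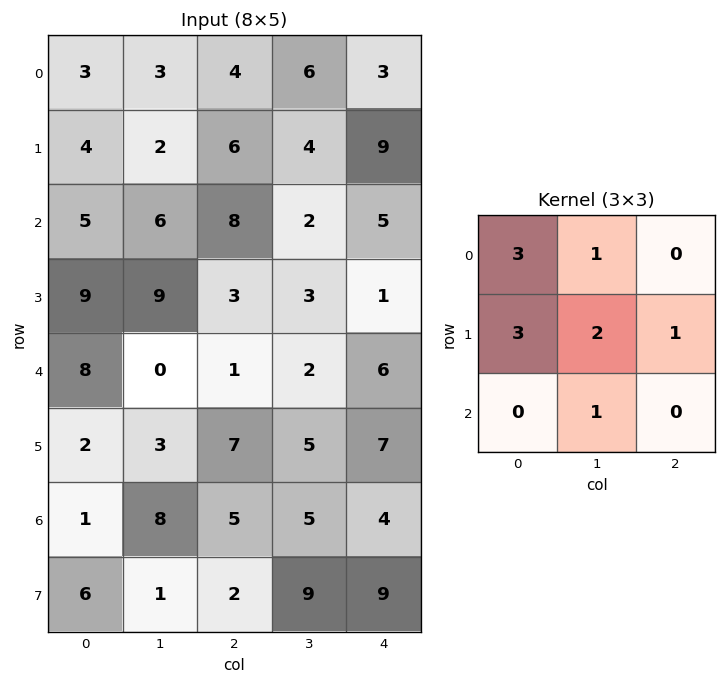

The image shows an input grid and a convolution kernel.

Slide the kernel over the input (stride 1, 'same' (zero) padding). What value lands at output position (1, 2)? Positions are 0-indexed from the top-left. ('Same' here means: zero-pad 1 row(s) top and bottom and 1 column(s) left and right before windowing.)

The receptive field on the zero-padded input at this output position is [3 4 6 / 2 6 4 / 6 8 2]. Elementwise product with the kernel and sum: 3·3 + 4·1 + 2·3 + 6·2 + 4·1 + 8·1.

43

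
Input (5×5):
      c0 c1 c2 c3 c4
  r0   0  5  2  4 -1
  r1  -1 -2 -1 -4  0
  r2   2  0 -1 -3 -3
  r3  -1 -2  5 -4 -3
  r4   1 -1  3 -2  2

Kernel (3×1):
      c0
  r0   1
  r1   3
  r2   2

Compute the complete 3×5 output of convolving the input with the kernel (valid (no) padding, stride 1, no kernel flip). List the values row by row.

1 -1 -3 -14 -7
3 -6 6 -21 -15
1 -8 20 -19 -8

Output[0,0]: The receptive field on the input at this output position is [0 / -1 / 2]. Elementwise product with the kernel and sum: 0·1 + -1·3 + 2·2.
Output[0,1]: The receptive field on the input at this output position is [5 / -2 / 0]. Elementwise product with the kernel and sum: 5·1 + -2·3 + 0·2.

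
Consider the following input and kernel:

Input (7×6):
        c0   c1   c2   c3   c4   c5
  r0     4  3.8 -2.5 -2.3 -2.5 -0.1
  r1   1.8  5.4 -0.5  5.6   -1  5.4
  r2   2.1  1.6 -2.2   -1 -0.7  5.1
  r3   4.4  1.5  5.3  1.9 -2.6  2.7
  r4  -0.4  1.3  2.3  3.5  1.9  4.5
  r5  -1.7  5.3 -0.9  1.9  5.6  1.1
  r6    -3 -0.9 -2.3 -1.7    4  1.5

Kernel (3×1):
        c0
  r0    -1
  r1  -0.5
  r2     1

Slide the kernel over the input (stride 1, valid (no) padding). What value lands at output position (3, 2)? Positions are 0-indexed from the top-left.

-7.35

The receptive field on the input at this output position is [5.3 / 2.3 / -0.9]. Elementwise product with the kernel and sum: 5.3·-1 + 2.3·-0.5 + -0.9·1.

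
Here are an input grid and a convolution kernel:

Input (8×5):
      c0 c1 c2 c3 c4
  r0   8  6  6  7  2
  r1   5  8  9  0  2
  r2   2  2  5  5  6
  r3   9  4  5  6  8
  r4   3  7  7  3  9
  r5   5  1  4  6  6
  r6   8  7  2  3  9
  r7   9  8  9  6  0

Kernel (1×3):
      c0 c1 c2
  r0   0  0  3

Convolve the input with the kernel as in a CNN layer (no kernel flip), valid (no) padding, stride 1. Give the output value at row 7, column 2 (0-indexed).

The receptive field on the input at this output position is [9 6 0]. Elementwise product with the kernel and sum: 0·3.

0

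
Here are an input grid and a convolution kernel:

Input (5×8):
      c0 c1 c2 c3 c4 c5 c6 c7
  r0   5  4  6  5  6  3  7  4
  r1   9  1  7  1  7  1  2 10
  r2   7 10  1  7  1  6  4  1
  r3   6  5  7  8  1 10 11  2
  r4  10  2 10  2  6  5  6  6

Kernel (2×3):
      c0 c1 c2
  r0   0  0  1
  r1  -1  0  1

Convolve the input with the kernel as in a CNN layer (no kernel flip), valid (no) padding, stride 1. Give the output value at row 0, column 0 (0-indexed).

The receptive field on the input at this output position is [5 4 6 / 9 1 7]. Elementwise product with the kernel and sum: 6·1 + 9·-1 + 7·1.

4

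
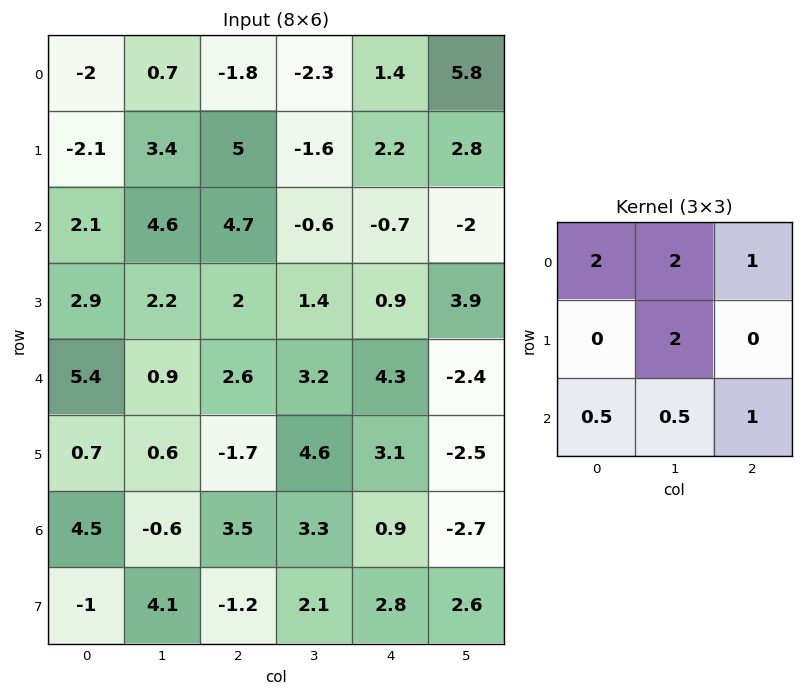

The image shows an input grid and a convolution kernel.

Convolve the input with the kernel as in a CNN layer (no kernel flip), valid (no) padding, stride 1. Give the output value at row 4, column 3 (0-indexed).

18.2

The receptive field on the input at this output position is [3.2 4.3 -2.4 / 4.6 3.1 -2.5 / 3.3 0.9 -2.7]. Elementwise product with the kernel and sum: 3.2·2 + 4.3·2 + -2.4·1 + 3.1·2 + 3.3·0.5 + 0.9·0.5 + -2.7·1.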